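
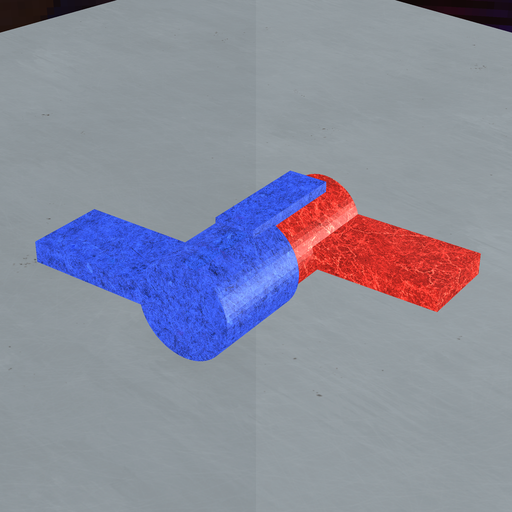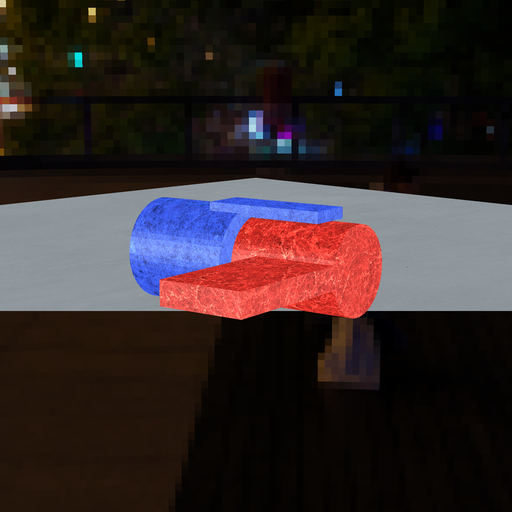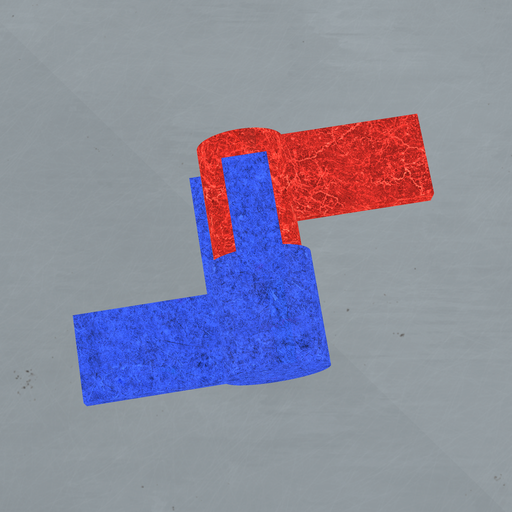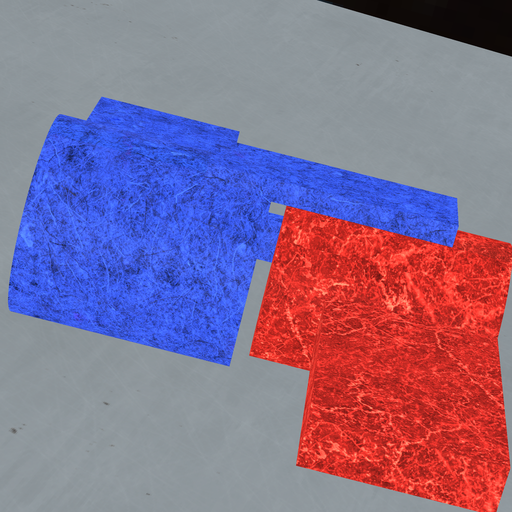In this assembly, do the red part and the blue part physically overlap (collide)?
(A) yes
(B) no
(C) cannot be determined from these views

(B) no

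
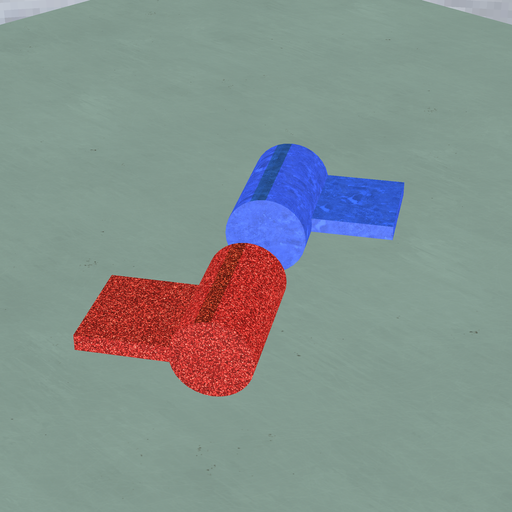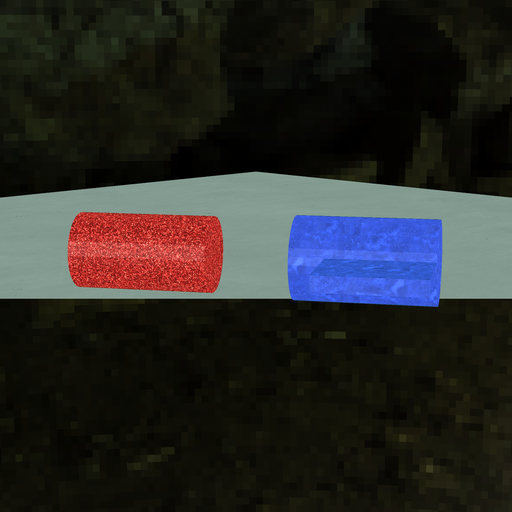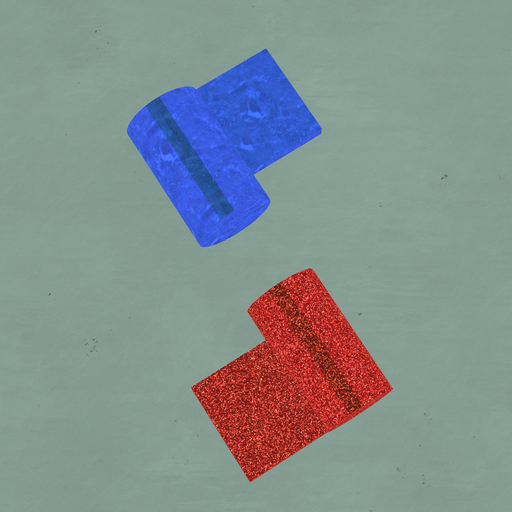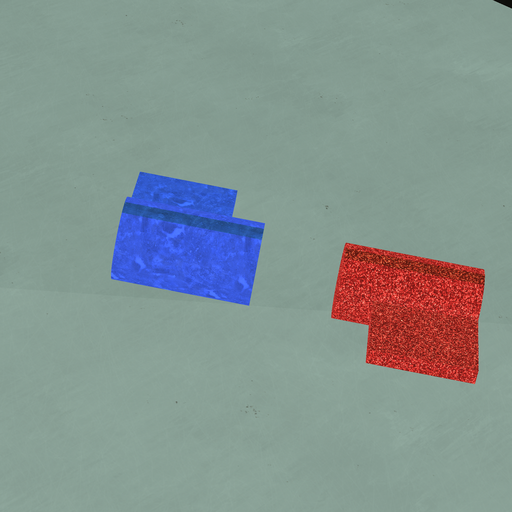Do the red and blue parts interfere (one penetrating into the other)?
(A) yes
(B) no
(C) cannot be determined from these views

(B) no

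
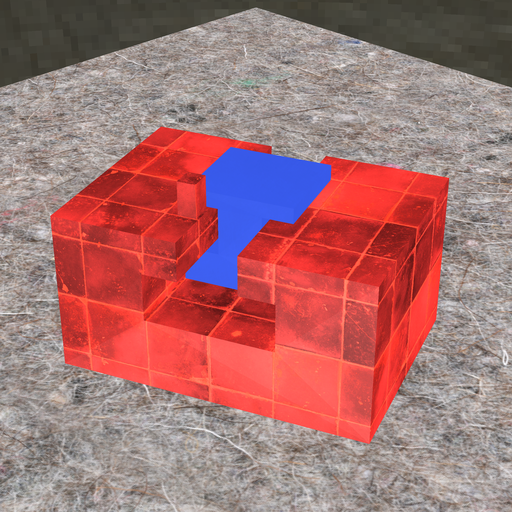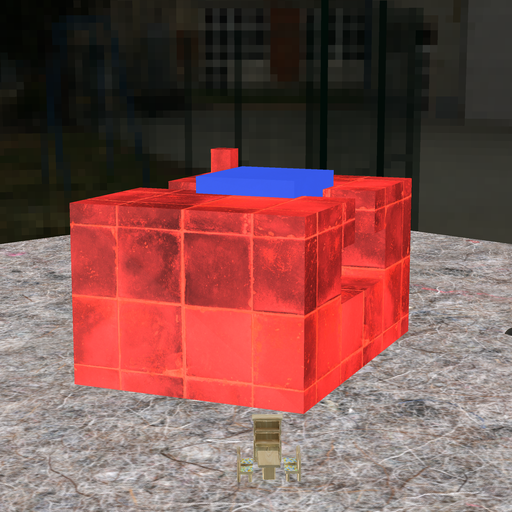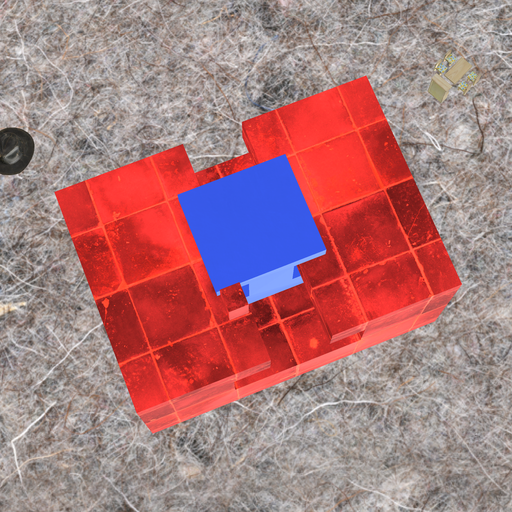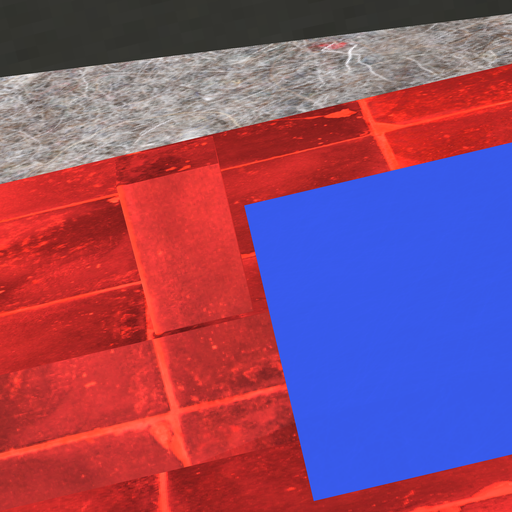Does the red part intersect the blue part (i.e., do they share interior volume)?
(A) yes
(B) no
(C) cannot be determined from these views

(B) no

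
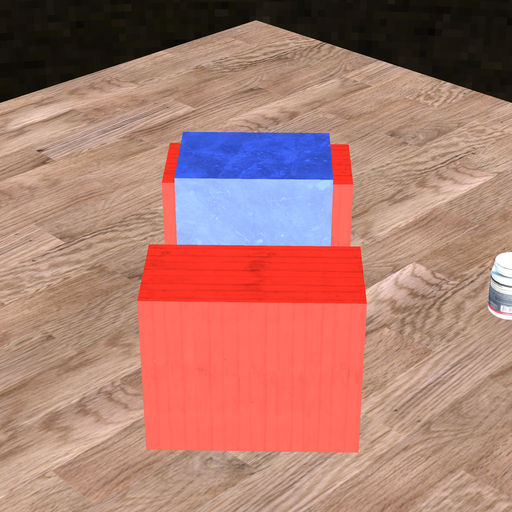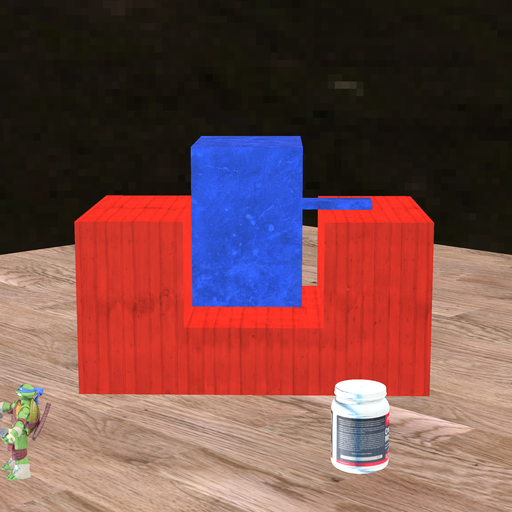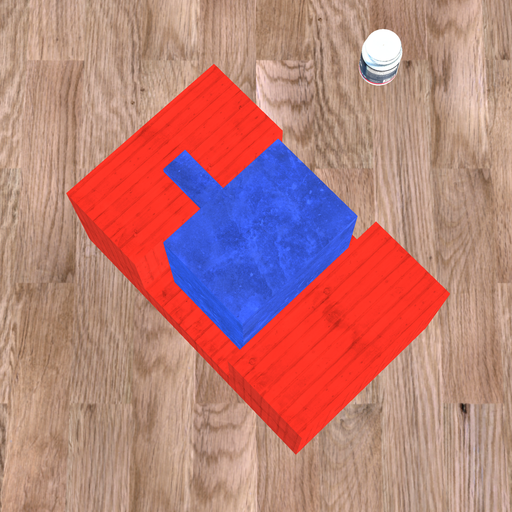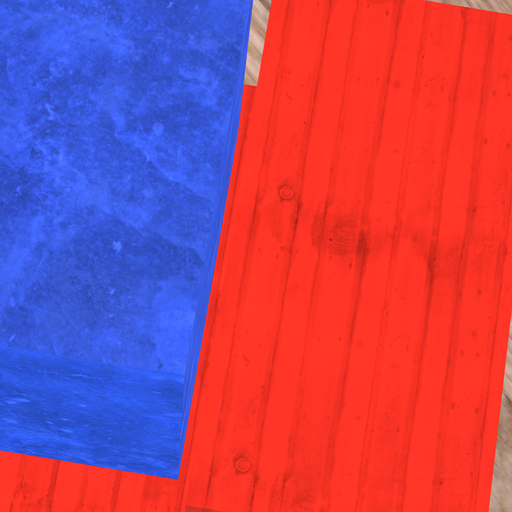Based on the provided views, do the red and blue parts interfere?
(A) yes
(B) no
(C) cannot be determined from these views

(B) no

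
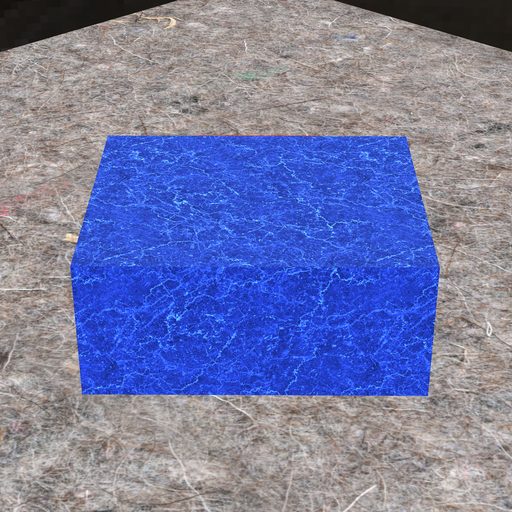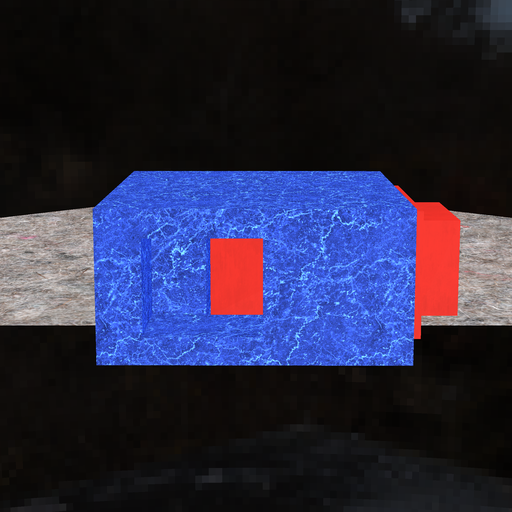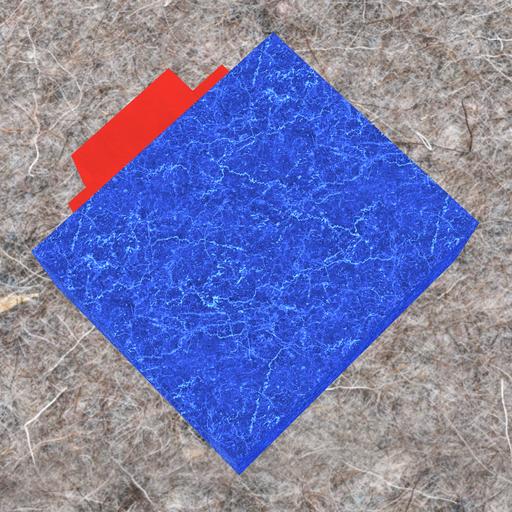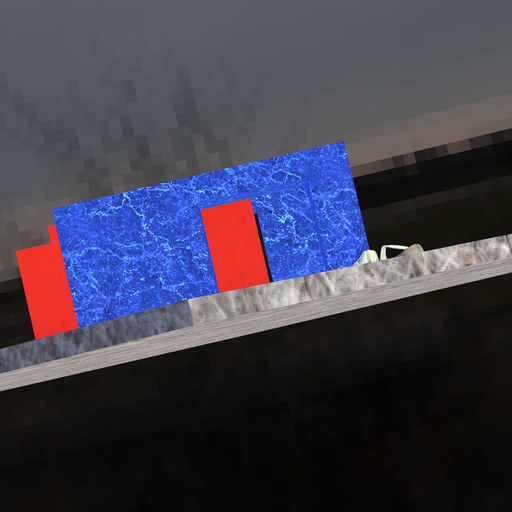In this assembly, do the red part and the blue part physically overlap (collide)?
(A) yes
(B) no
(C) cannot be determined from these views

(B) no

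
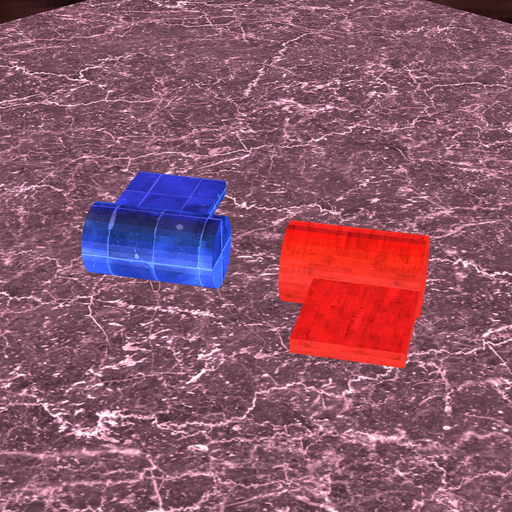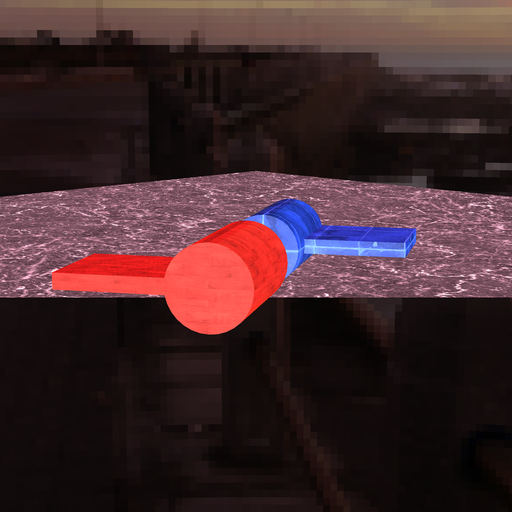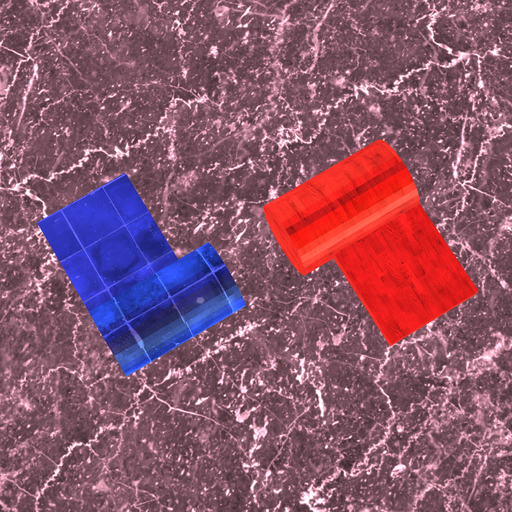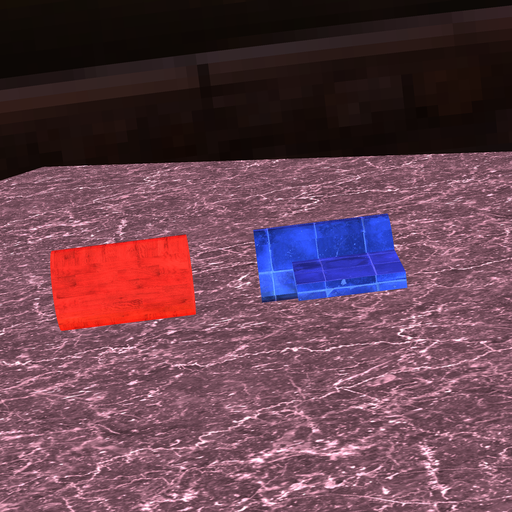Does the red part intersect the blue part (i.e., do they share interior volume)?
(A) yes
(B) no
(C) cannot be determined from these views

(B) no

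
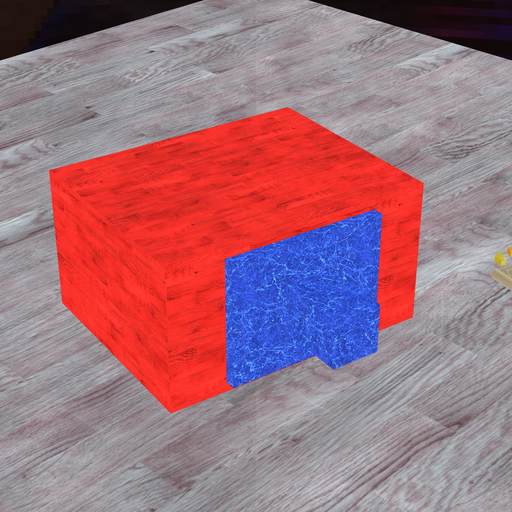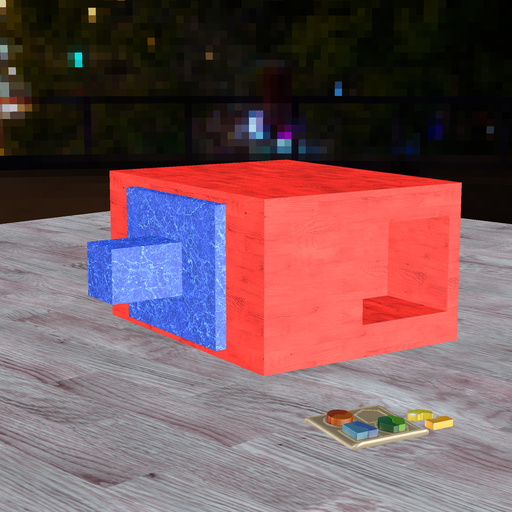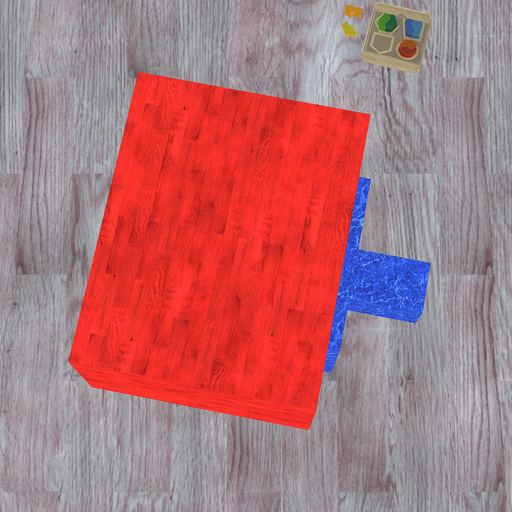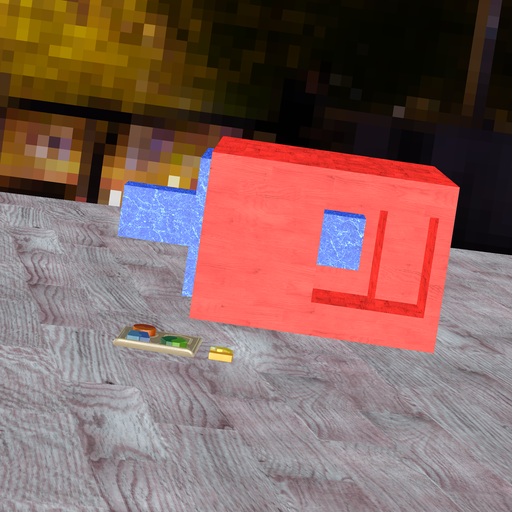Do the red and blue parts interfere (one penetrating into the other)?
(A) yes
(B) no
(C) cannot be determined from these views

(B) no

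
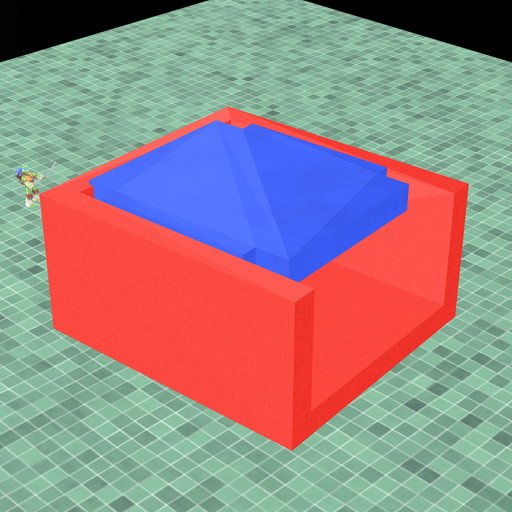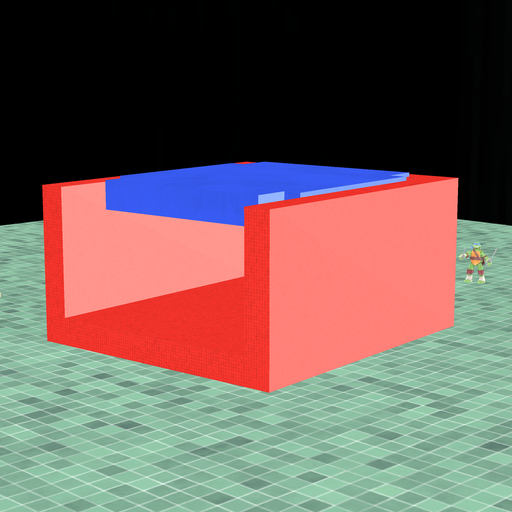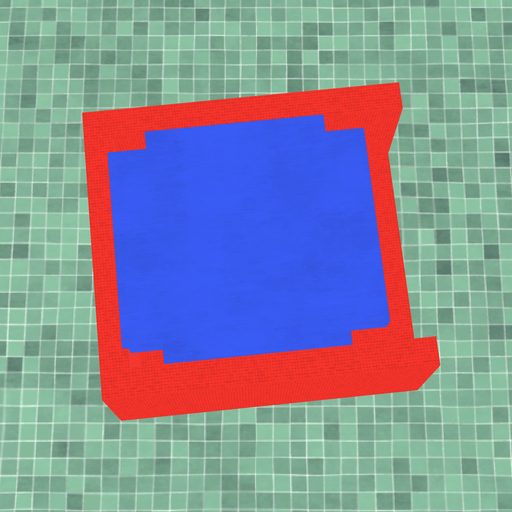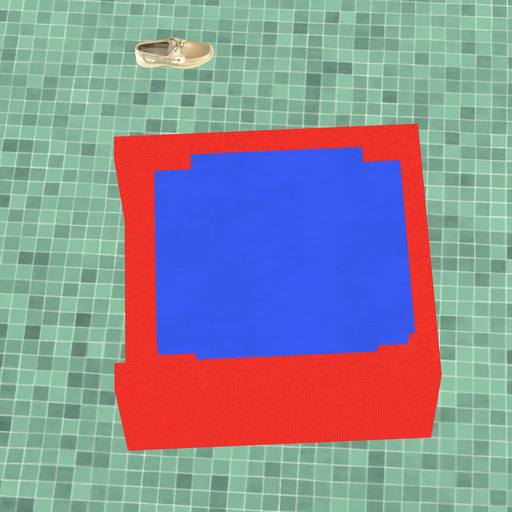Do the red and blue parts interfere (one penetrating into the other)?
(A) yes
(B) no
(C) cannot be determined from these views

(A) yes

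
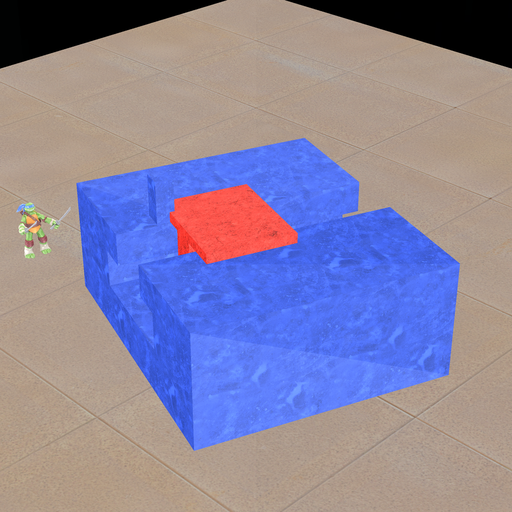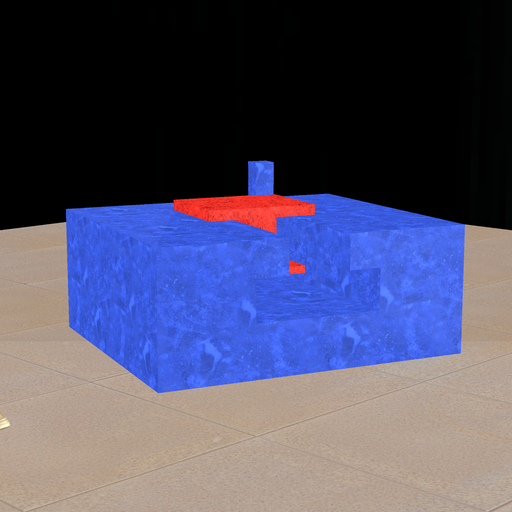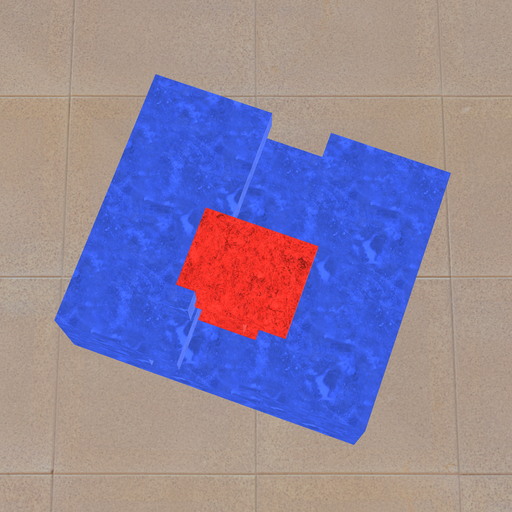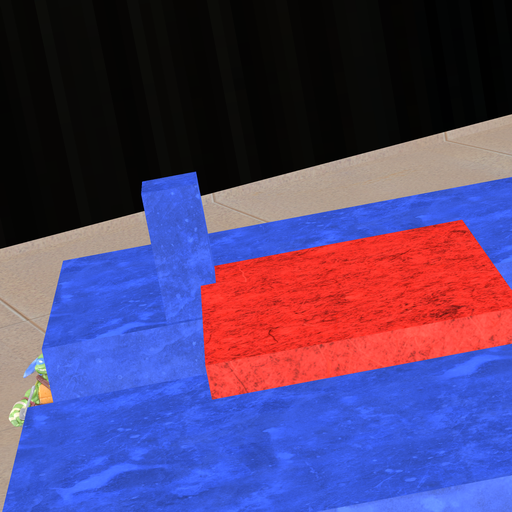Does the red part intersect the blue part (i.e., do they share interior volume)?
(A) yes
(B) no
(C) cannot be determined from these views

(A) yes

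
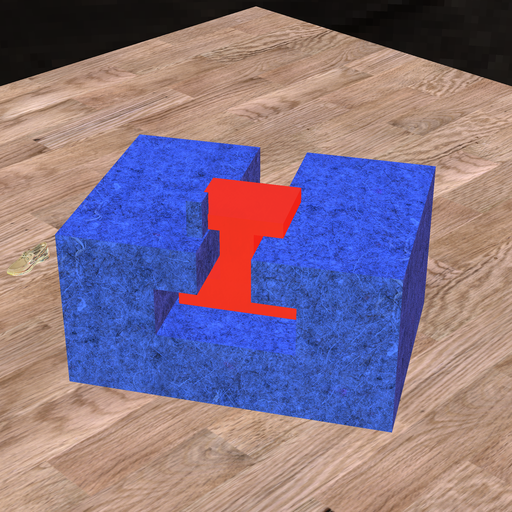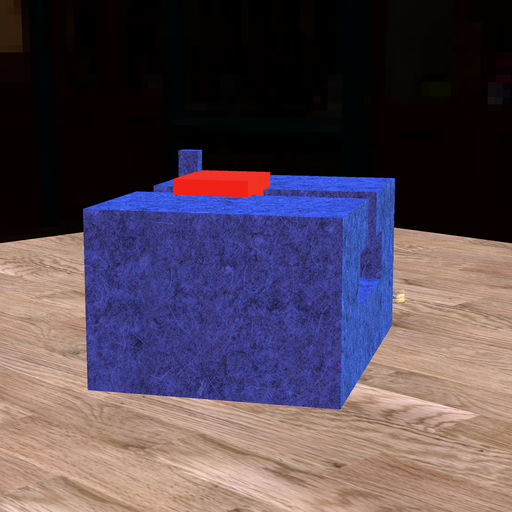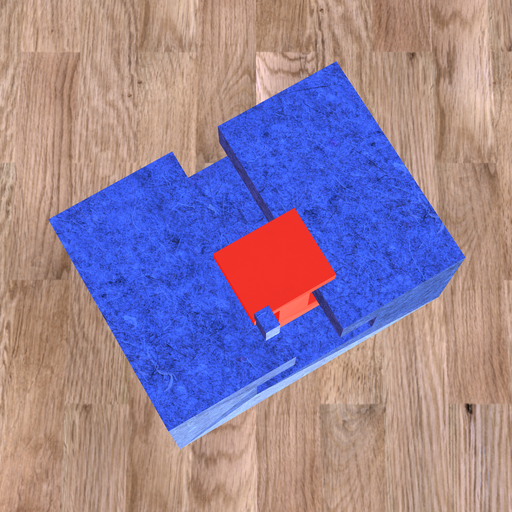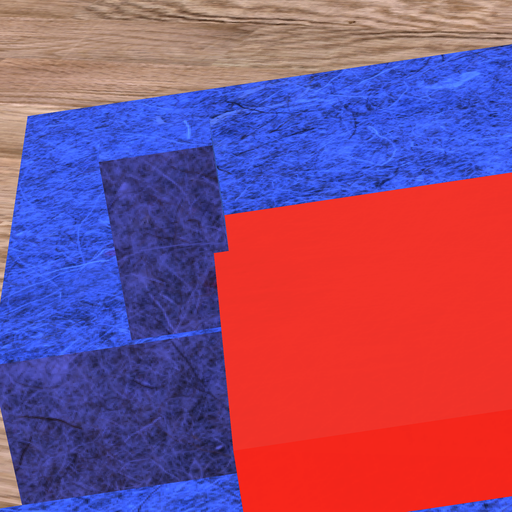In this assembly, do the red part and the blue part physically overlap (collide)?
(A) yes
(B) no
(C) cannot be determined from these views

(A) yes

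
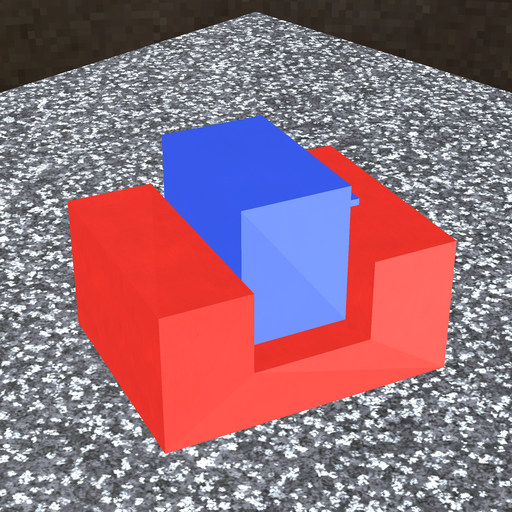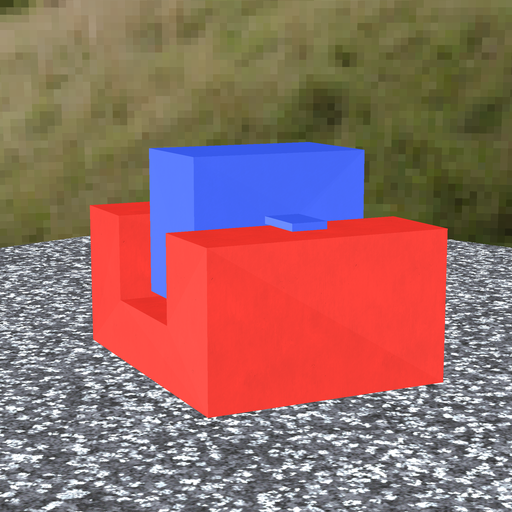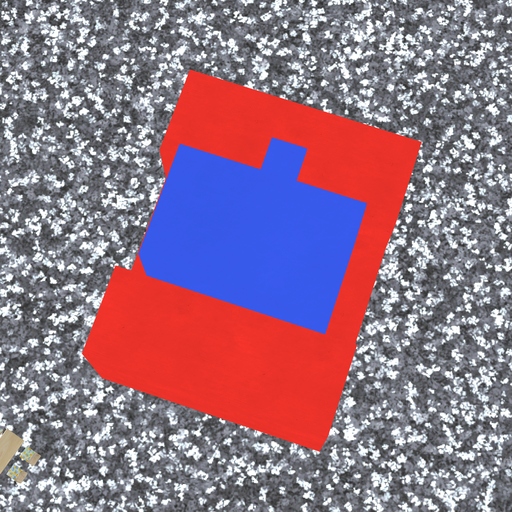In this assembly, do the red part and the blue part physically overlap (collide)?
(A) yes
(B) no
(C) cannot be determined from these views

(C) cannot be determined from these views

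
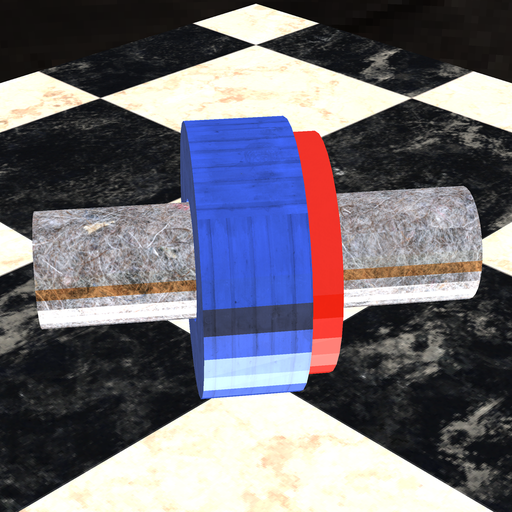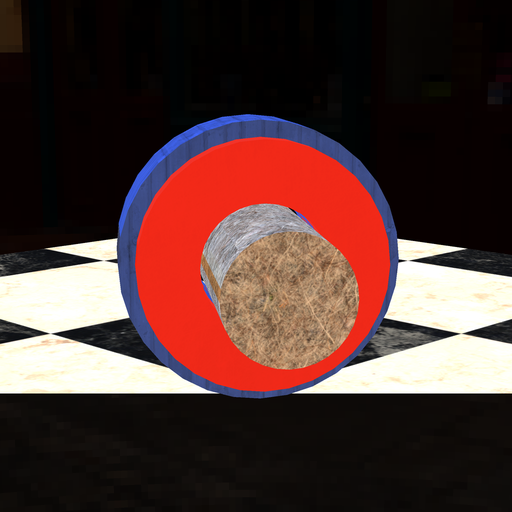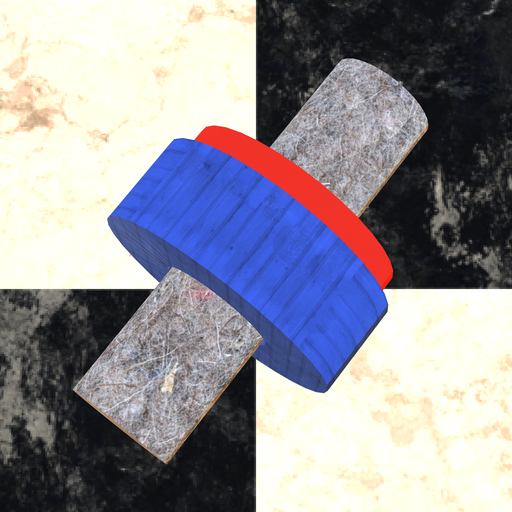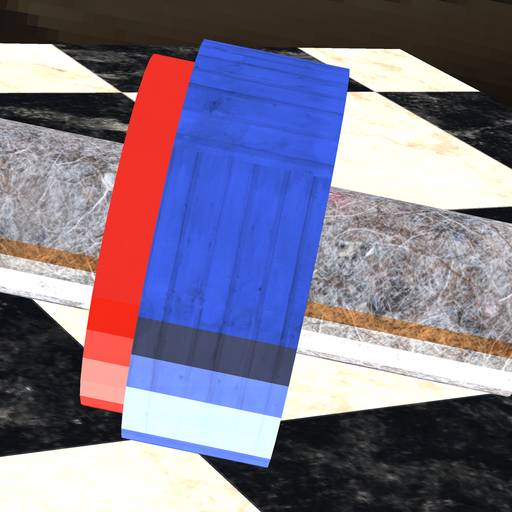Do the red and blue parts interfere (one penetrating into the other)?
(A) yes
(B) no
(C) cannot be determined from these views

(A) yes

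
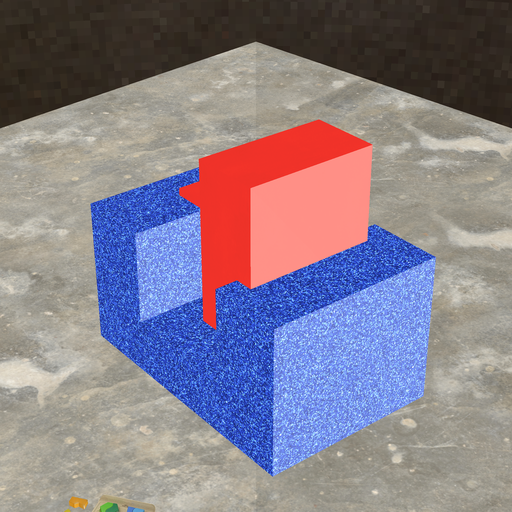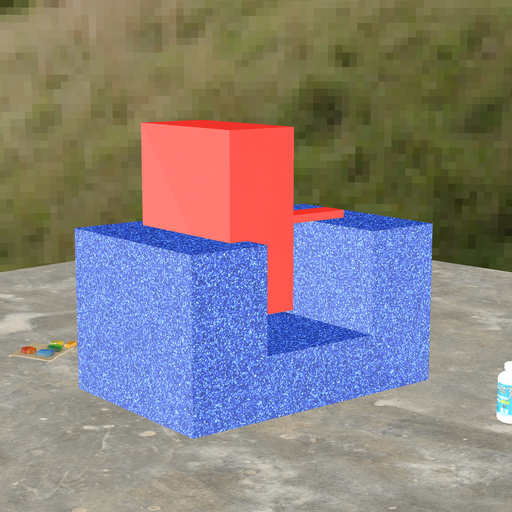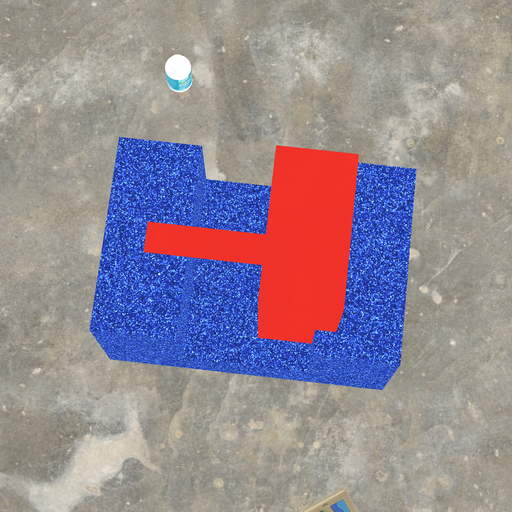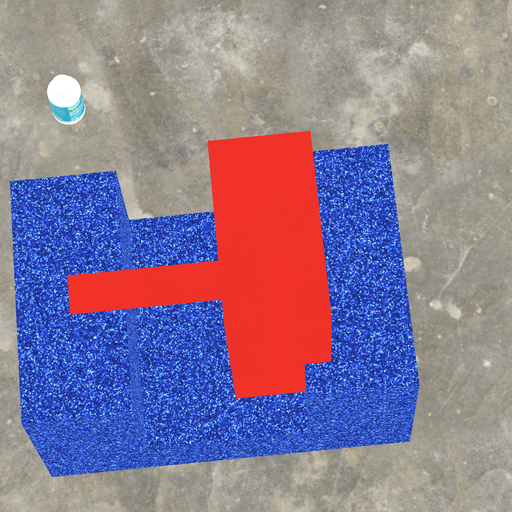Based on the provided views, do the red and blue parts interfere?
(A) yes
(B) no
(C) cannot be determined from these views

(A) yes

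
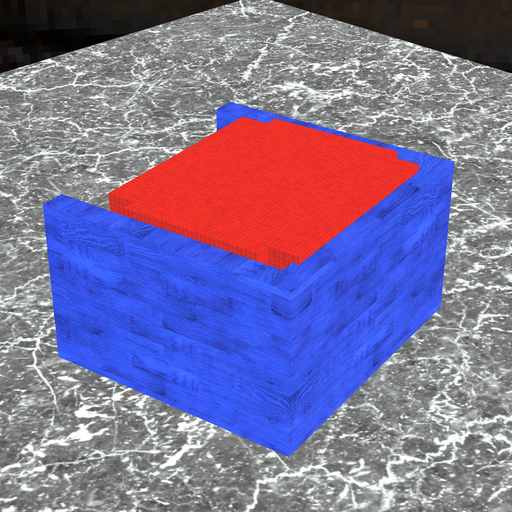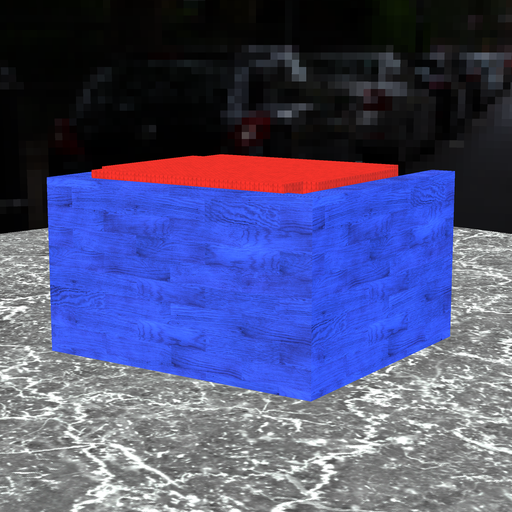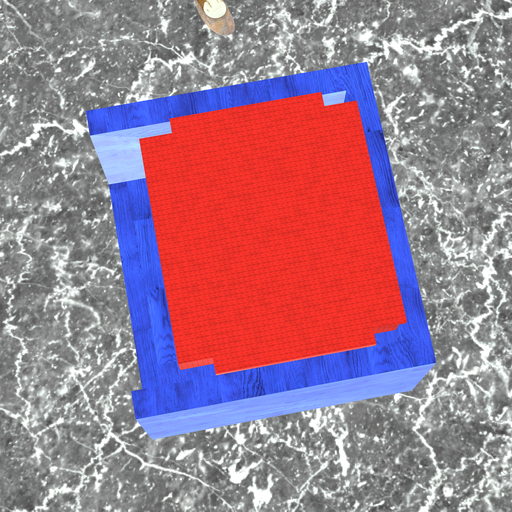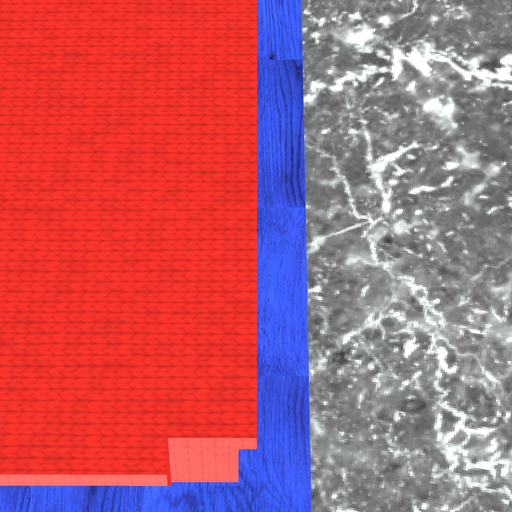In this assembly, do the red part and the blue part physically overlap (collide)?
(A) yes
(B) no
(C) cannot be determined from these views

(A) yes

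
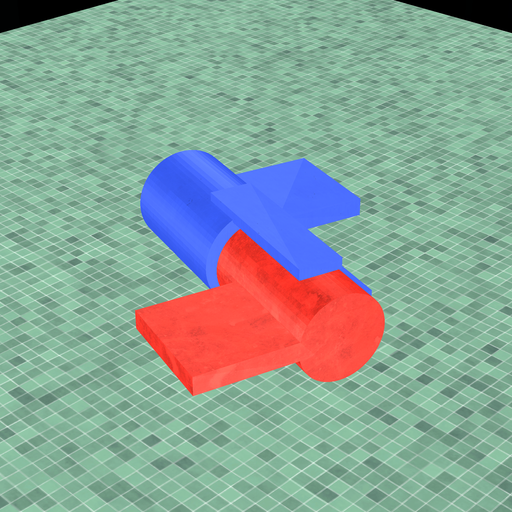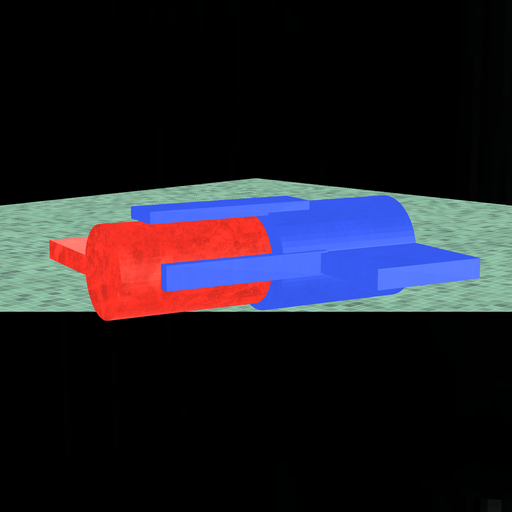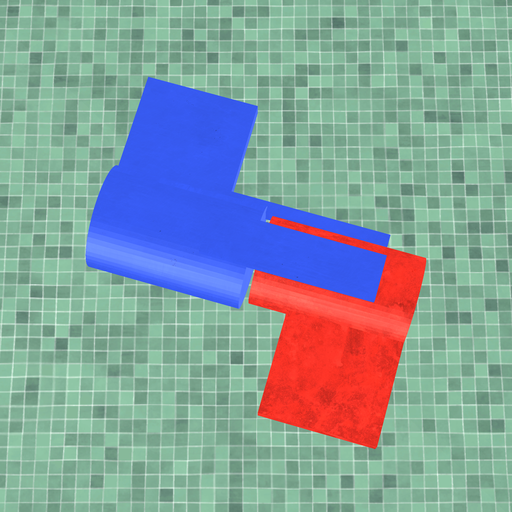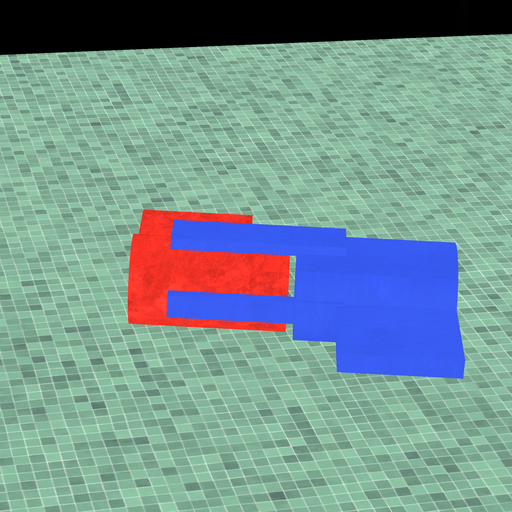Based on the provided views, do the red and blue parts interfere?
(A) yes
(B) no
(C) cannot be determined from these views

(B) no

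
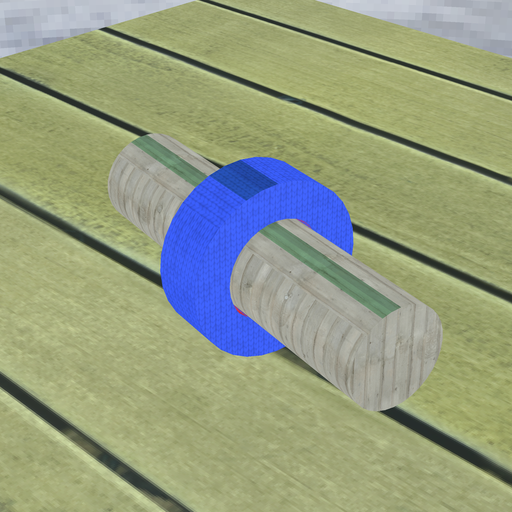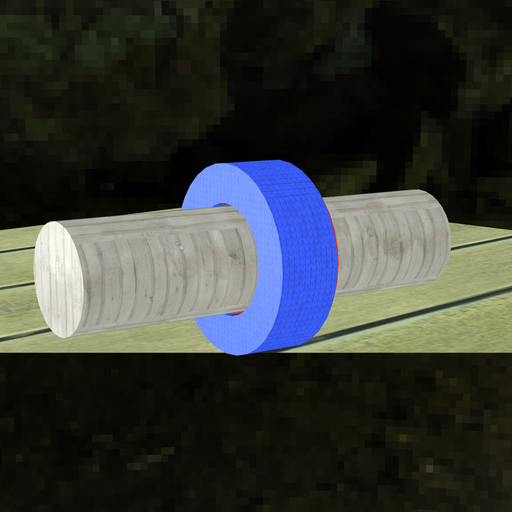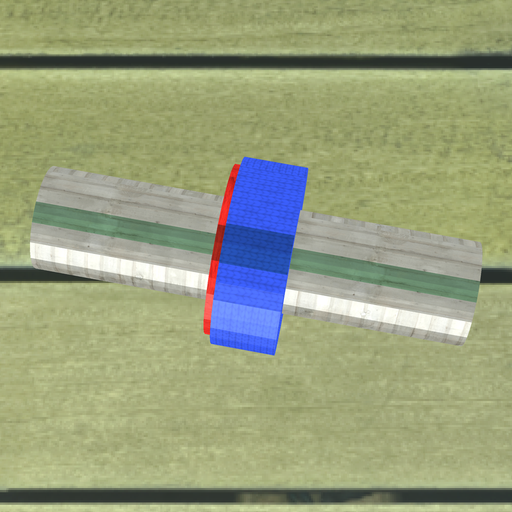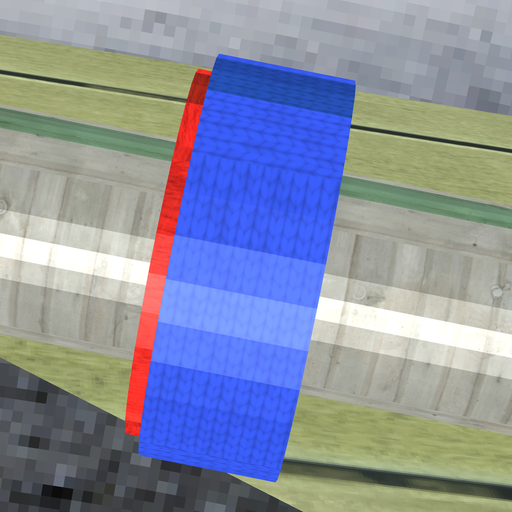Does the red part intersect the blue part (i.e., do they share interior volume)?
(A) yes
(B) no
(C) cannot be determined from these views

(A) yes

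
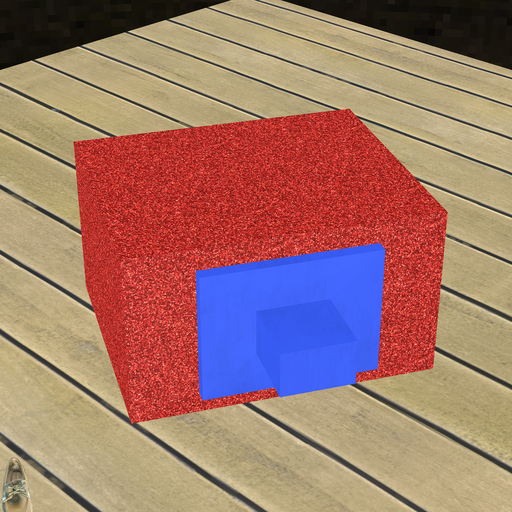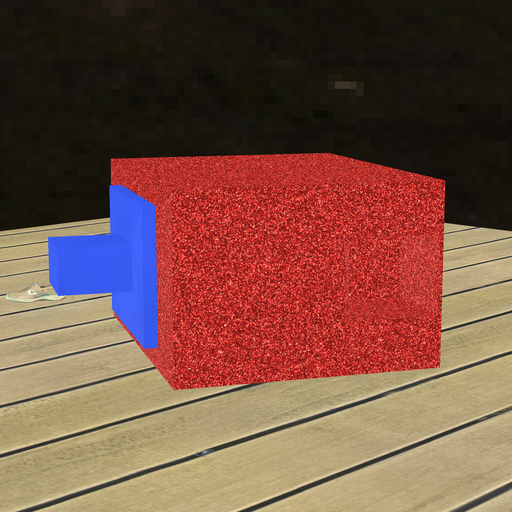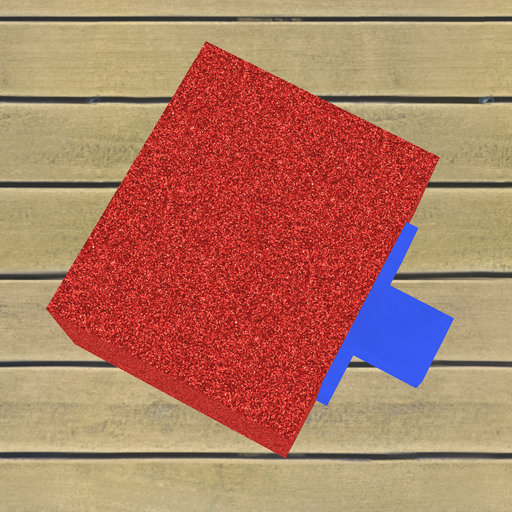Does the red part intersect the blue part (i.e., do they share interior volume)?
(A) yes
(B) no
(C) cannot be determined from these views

(C) cannot be determined from these views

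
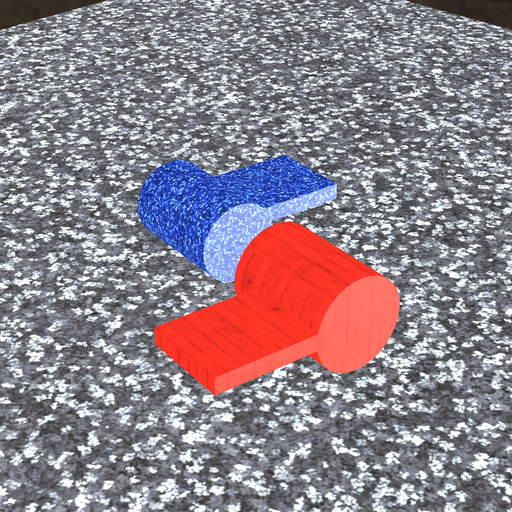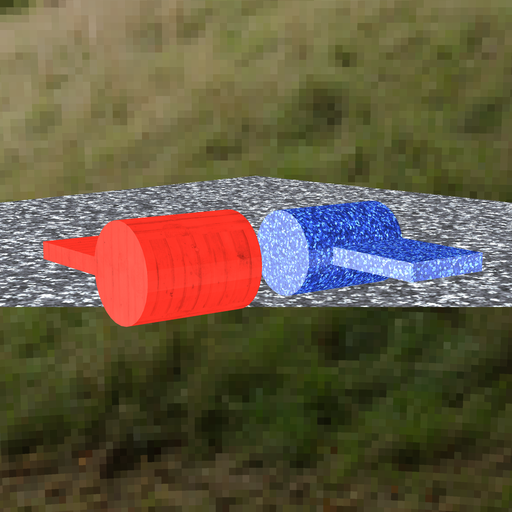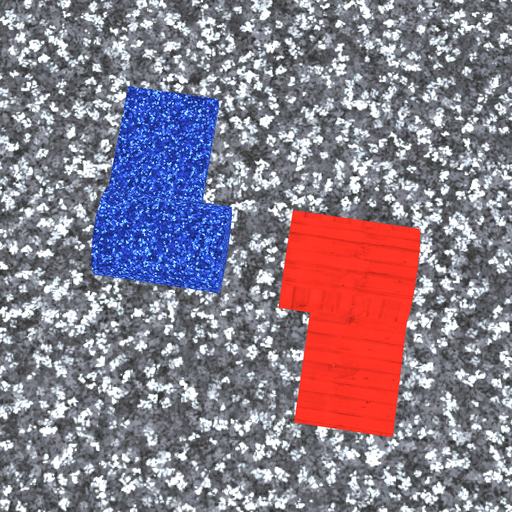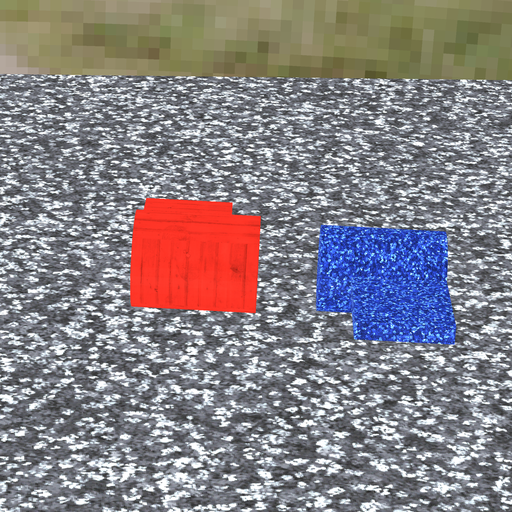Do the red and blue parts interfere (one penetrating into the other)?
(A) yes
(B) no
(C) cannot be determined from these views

(B) no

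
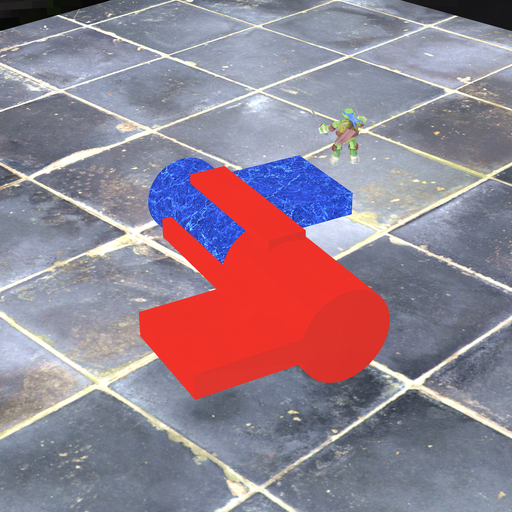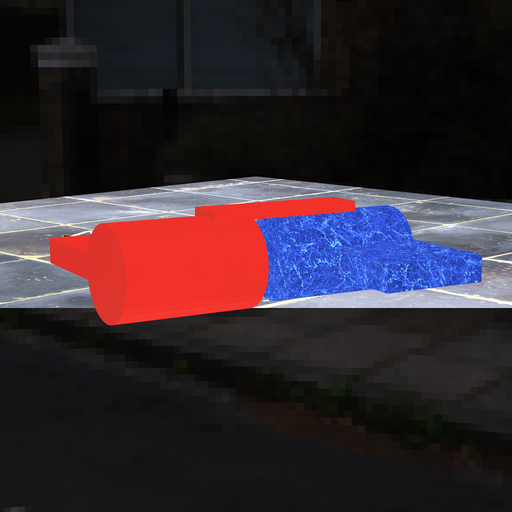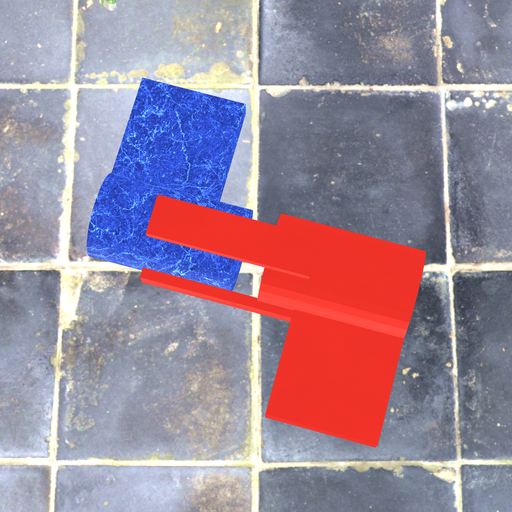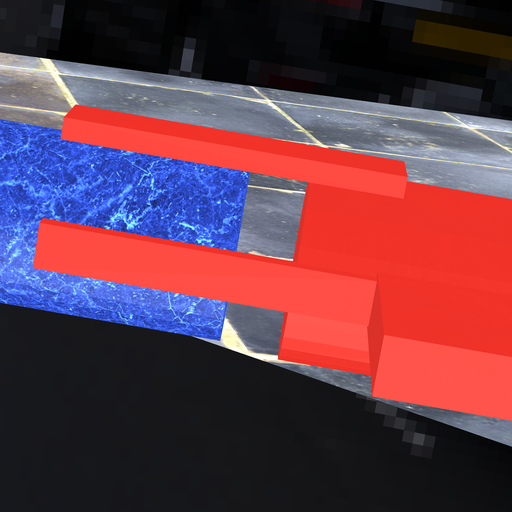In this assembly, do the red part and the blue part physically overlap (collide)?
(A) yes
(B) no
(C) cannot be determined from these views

(B) no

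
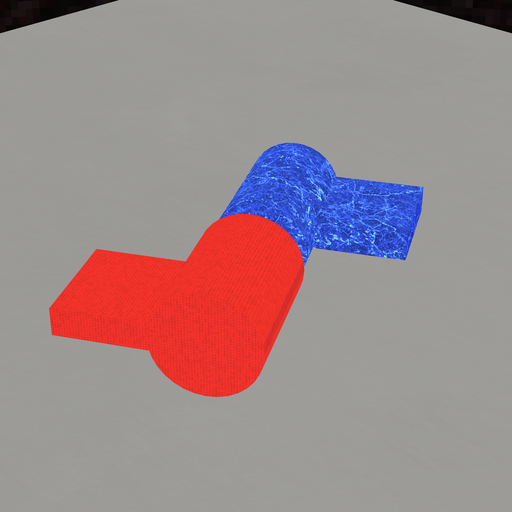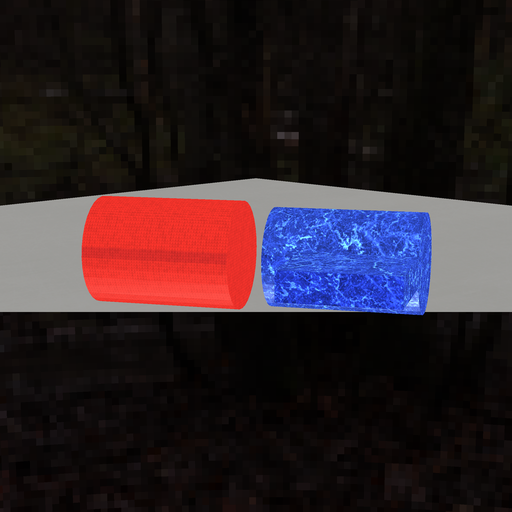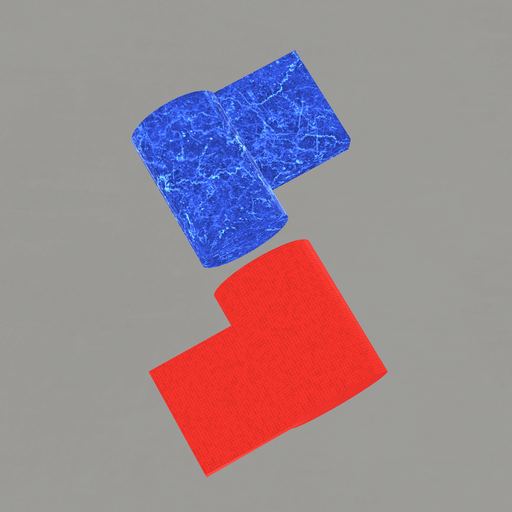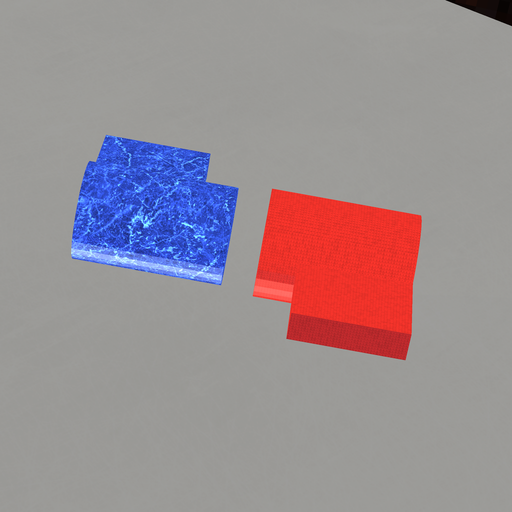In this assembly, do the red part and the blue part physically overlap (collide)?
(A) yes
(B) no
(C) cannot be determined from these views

(B) no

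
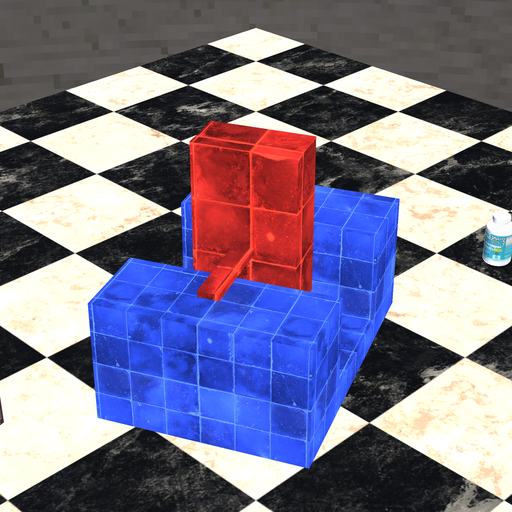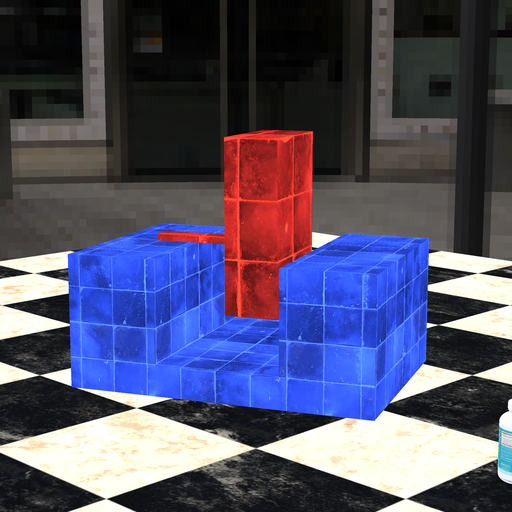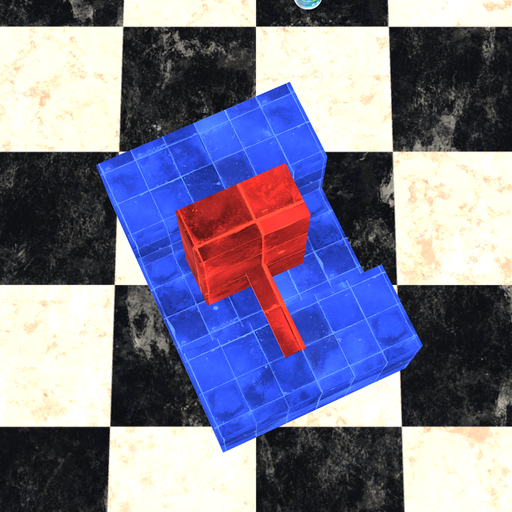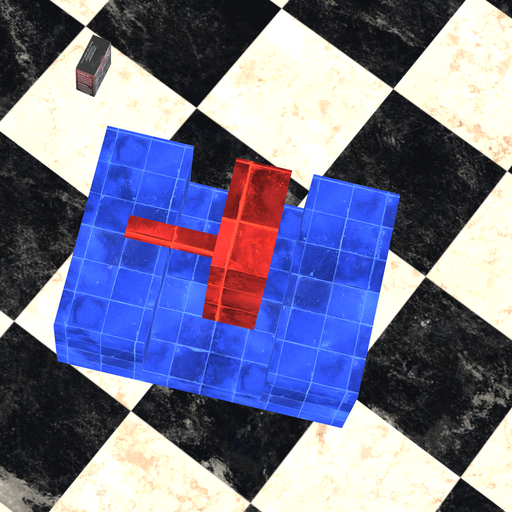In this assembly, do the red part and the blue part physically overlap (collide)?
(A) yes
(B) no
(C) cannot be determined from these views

(B) no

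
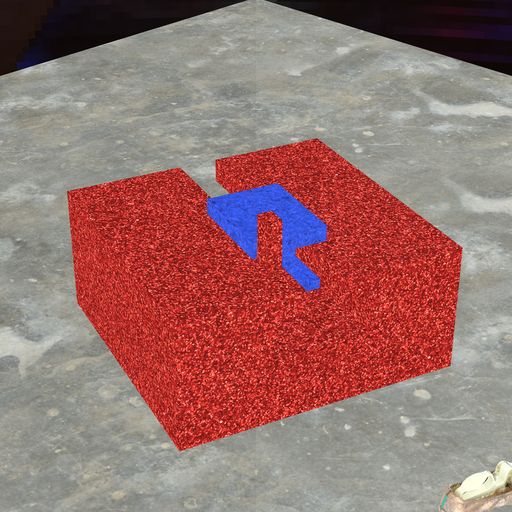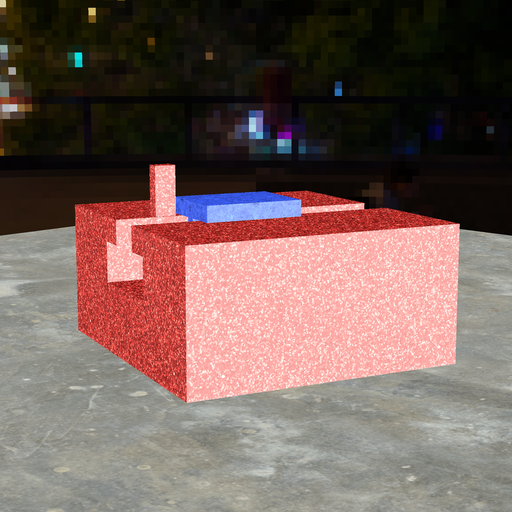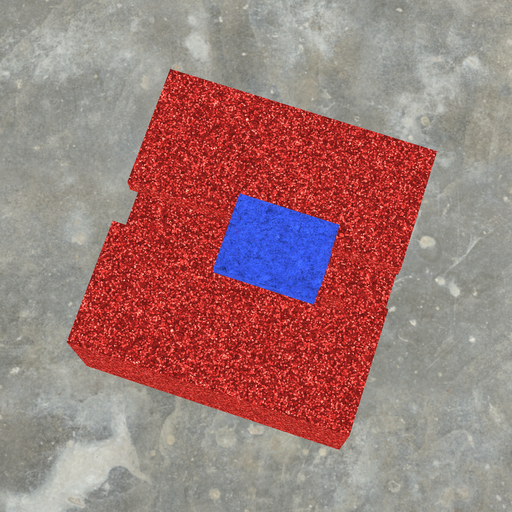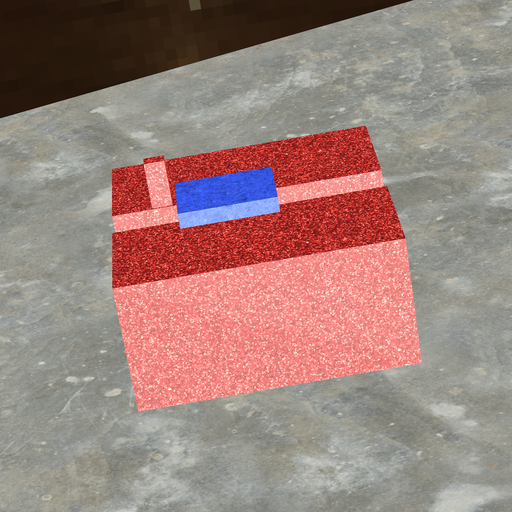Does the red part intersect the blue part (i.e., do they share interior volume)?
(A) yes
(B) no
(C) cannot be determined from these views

(B) no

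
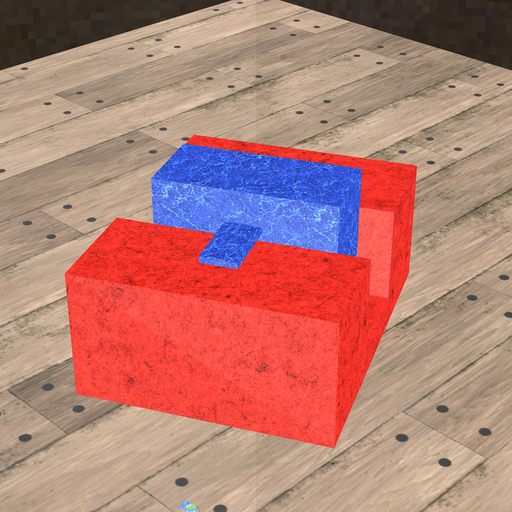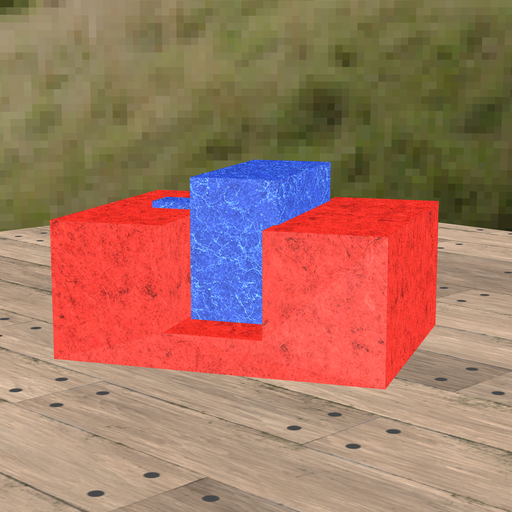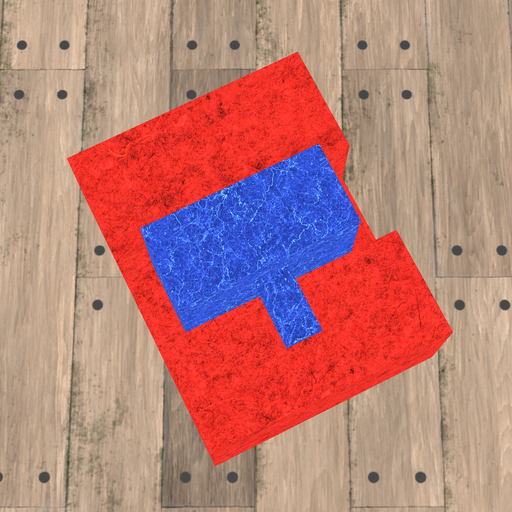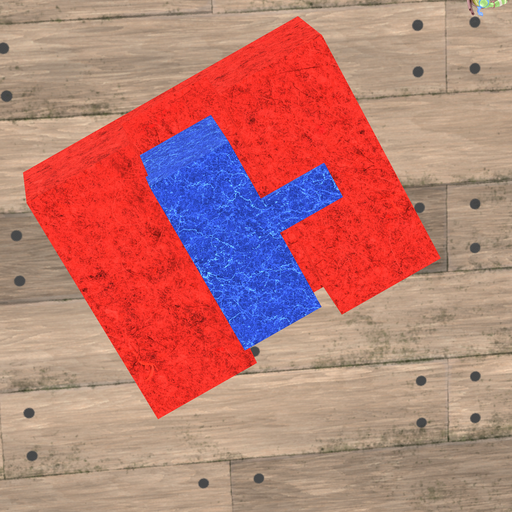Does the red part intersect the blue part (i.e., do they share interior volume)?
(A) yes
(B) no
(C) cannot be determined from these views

(A) yes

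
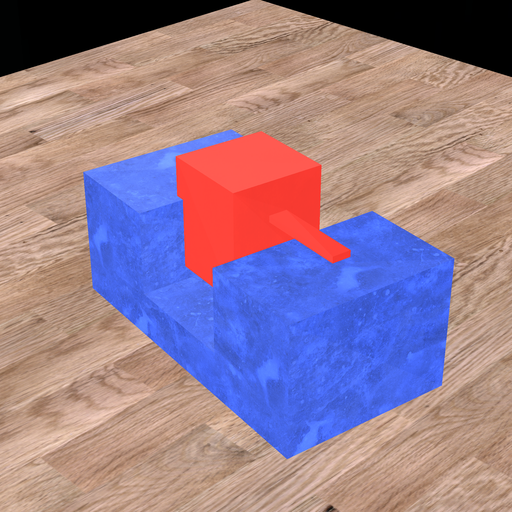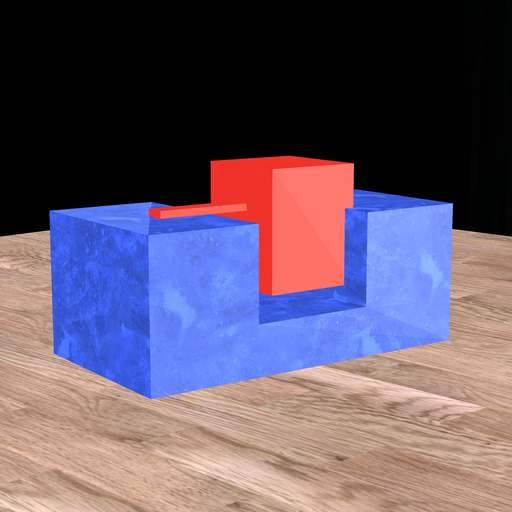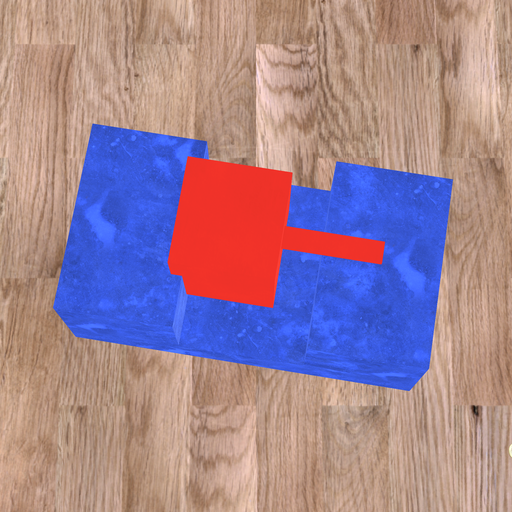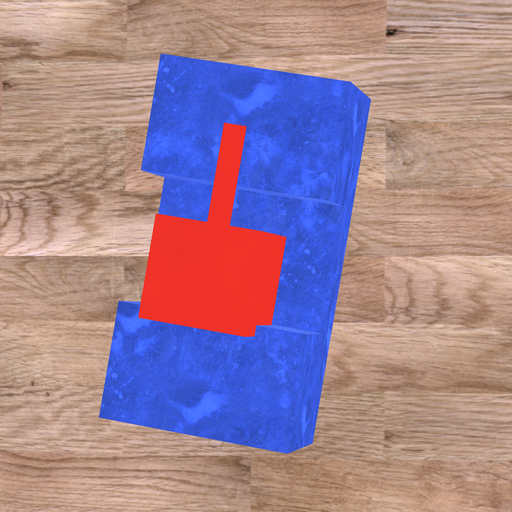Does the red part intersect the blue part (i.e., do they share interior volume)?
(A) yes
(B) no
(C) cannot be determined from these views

(A) yes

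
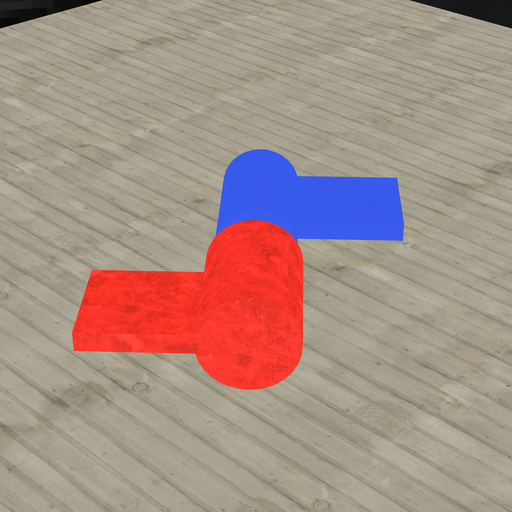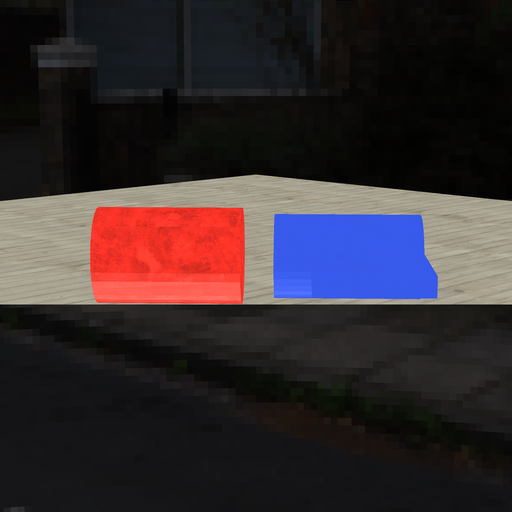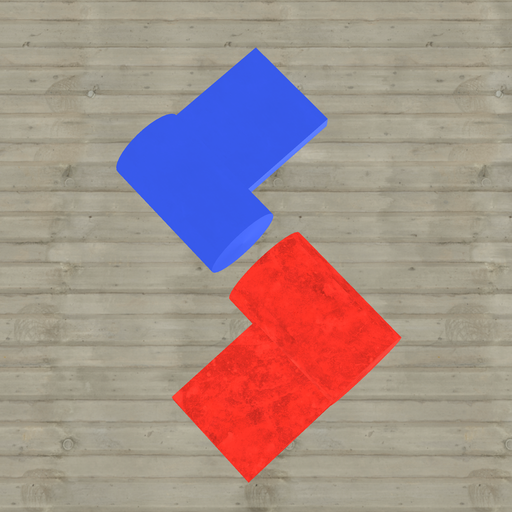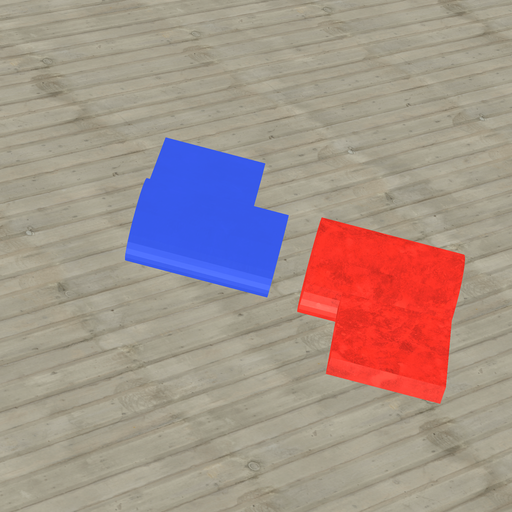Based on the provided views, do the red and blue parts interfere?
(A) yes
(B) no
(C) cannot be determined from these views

(B) no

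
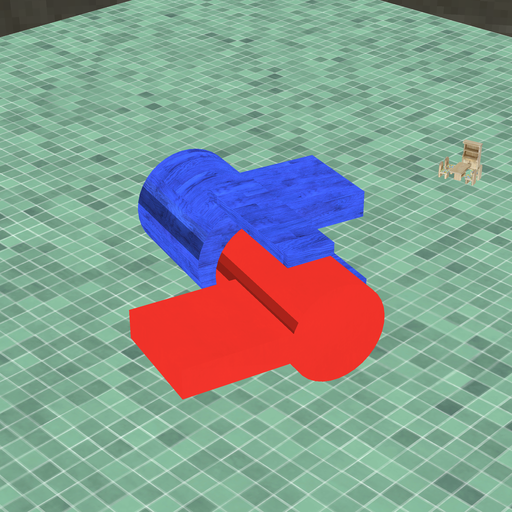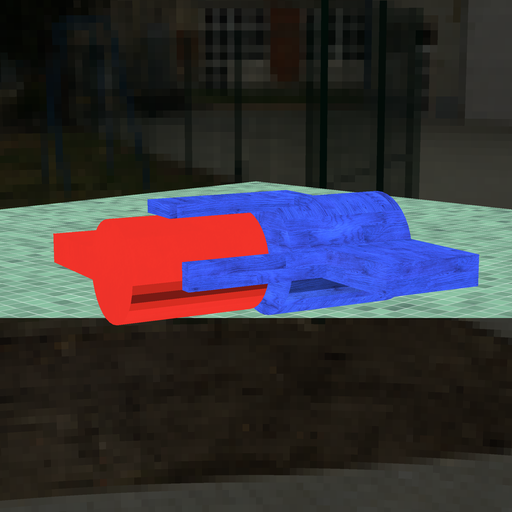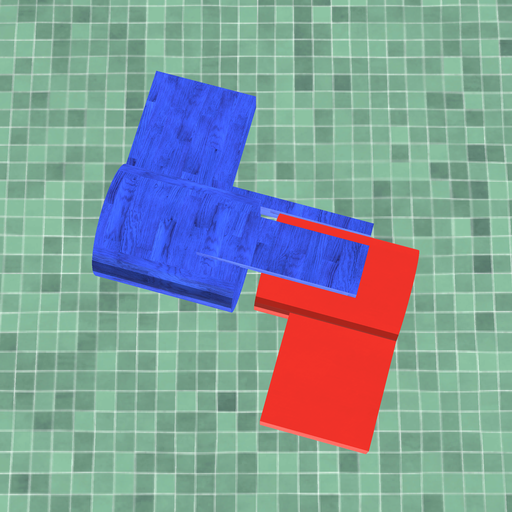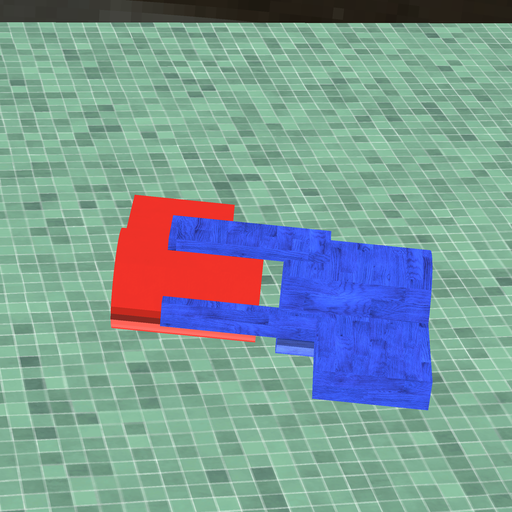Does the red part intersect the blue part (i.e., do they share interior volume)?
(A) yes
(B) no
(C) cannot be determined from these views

(B) no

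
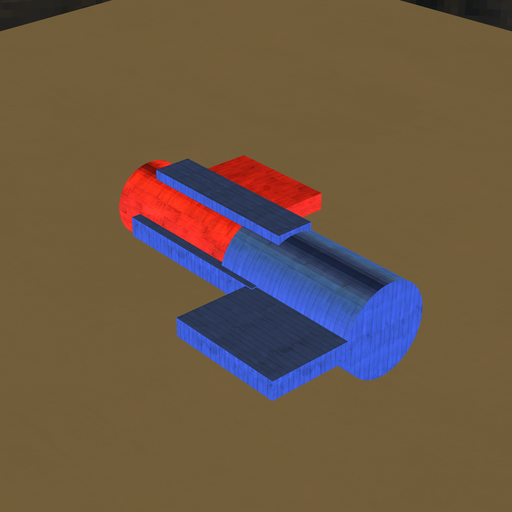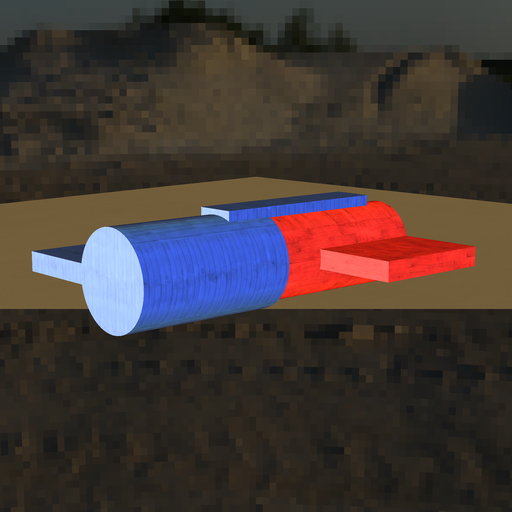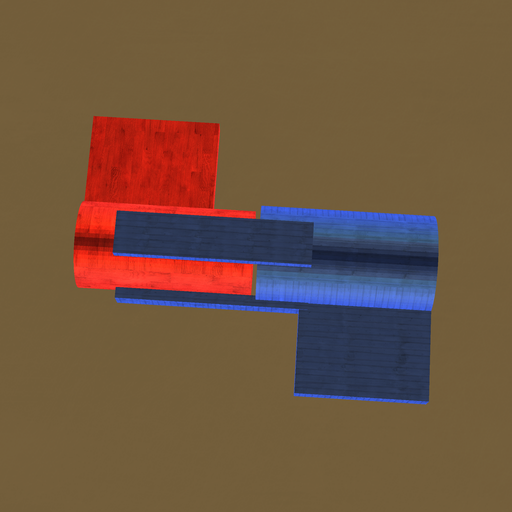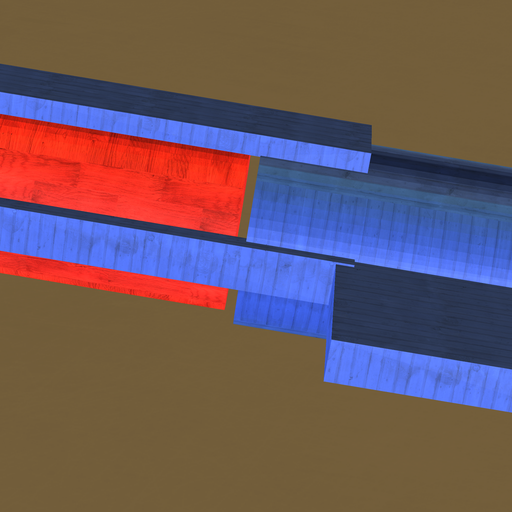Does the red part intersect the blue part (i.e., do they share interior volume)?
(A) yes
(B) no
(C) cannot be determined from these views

(B) no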